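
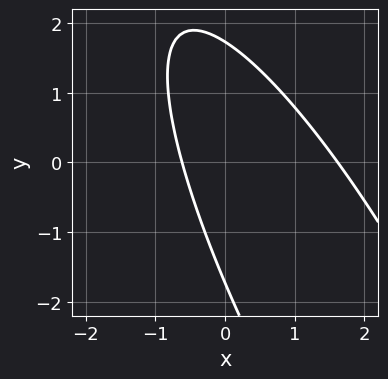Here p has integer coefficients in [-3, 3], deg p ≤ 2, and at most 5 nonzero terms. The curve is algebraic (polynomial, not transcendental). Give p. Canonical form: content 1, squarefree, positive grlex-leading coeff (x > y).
3*x^2 + 3*x*y + y^2 - 3*x - 3

1. The degree is 2 — no degree-1 curve has this shape.
2. Solving for integer coefficients yields p as stated.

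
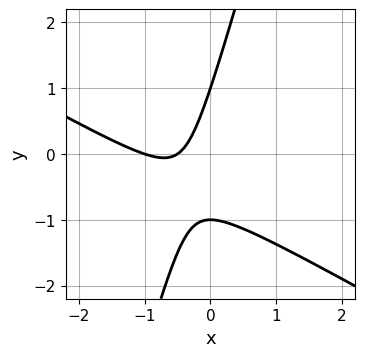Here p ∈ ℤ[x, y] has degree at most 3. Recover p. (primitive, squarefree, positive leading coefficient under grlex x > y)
2*x^2 + 3*x*y - y^2 + 3*x + 1

Degree: the shape is more complex than any degree-1 curve, so deg p = 2.
From the visible intercepts: among the integer gridlines, it crosses the y-axis at y ∈ {-1, 1}; it meets the x-axis at x = -1 (among the integer gridlines).
Together with the visible shape, these determine p as stated.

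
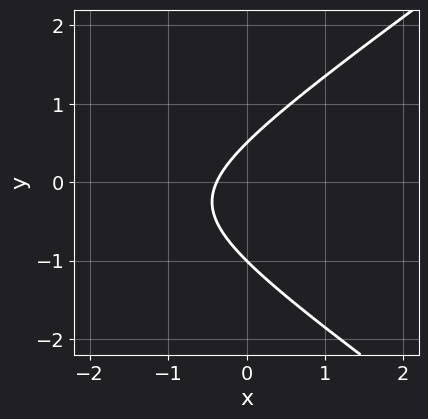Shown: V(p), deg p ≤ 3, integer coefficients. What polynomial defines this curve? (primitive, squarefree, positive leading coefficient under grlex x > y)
x^2 - 2*y^2 + 3*x - y + 1

First, the degree is 2 — no degree-1 curve has this shape.
Next, from the axis intercepts and sections: one y-axis crossing is at y = -1.
Finally, putting this together gives p.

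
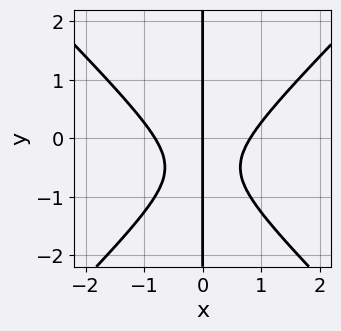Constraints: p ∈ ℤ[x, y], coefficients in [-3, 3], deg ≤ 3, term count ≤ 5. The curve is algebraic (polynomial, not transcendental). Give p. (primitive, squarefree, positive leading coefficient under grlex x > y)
3*x^3 - 3*x*y^2 - 3*x*y - 2*x

First, the degree is 3 — the shape is more complex than any degree-2 curve.
Next, from the visible intercepts: one x-axis crossing is at x = 0; the visible y-axis segment lies entirely on the curve.
Finally, solving for integer coefficients yields p as stated.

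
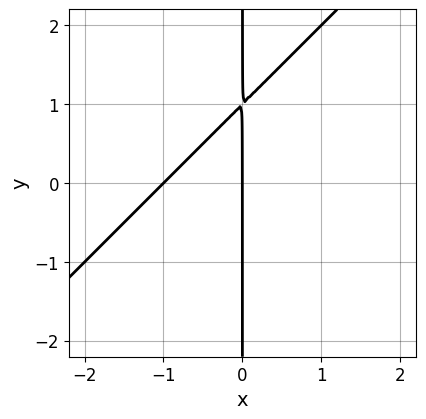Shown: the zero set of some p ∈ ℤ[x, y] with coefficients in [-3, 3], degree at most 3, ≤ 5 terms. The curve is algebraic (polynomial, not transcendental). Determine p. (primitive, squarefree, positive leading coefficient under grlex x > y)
x^2 - x*y + x

deg p = 2. A generic line meets the curve in up to 2 points.
Observable constraints: every point of the y-axis in the box is on the curve; the x-axis gridline crossings are at x ∈ {-1, 0}.
The integer polynomial consistent with all of this is the stated p.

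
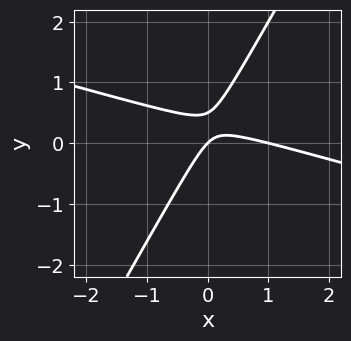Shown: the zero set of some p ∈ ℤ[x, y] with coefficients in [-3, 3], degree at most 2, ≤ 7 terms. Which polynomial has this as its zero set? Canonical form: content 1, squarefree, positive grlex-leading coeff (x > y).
First, degree: the shape is more complex than any degree-1 curve, so deg p = 2.
Then, checking where it meets the axes: it meets the y-axis at y = 0 (among the integer gridlines); among the integer gridlines, it crosses the x-axis at x ∈ {0, 1}.
Finally, solving for integer coefficients yields p as stated.

x^2 + 3*x*y - 2*y^2 - x + y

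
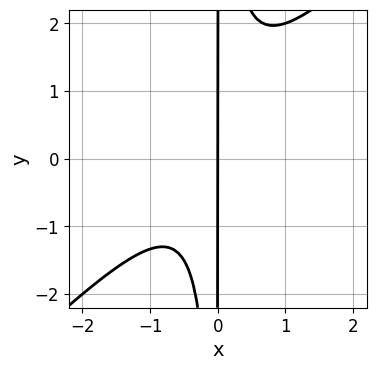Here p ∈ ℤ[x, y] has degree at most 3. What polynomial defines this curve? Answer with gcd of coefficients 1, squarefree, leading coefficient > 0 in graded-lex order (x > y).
3*x^3 - 3*x^2*y + x^2 + 2*x

deg p = 3. A generic line meets the curve in up to 3 points.
Checking where it meets the axes: it meets the x-axis at x = 0 (among the integer gridlines); every point of the y-axis in the box is on the curve.
Matching integer coefficients to the picture gives p.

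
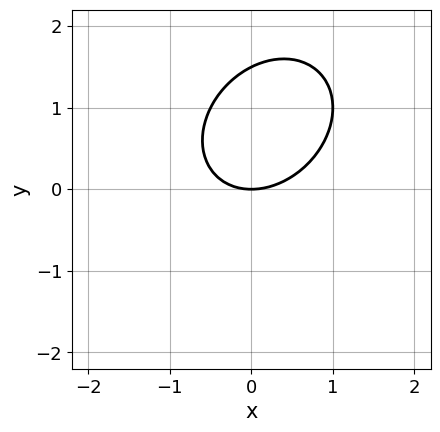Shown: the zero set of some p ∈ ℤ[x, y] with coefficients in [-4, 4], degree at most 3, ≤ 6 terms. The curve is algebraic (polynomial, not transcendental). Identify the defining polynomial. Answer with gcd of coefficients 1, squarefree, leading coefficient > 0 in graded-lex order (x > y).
(a) Degree: no degree-1 curve has this shape, so deg p = 2.
(b) Checking where it meets the axes: it meets the x-axis at x = 0 (among the integer gridlines); it meets the y-axis at y = 0 (among the integer gridlines).
(c) Matching integer coefficients to the picture gives p.

2*x^2 - x*y + 2*y^2 - 3*y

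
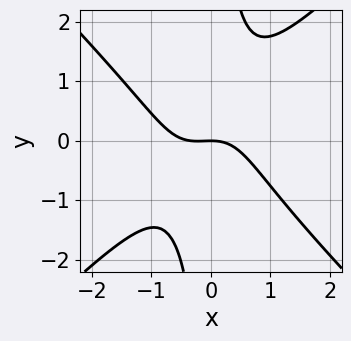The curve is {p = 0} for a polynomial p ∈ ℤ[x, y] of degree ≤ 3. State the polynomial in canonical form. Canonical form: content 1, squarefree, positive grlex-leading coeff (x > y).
3*x^3 - 3*x*y^2 + x^2 + 3*y

(a) The degree is 3 — no degree-2 curve has this shape.
(b) Against the integer gridlines: one x-axis crossing is at x = 0; one y-axis crossing is at y = 0.
(c) Together with the visible shape, these determine p as stated.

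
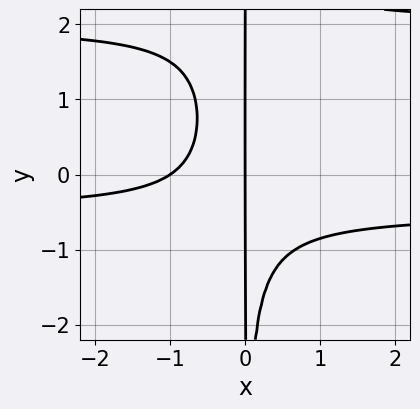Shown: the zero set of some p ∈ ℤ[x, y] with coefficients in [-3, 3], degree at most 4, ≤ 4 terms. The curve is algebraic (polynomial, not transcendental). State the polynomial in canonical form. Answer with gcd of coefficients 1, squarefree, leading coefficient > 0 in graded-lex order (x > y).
(a) Degree: a generic line meets the curve in up to 4 points, so deg p = 4.
(b) Checking where it meets the axes: the x-axis gridline crossings are at x ∈ {-1, 0}; every point of the y-axis in the box is on the curve.
(c) Putting this together gives p.

2*x^2*y^2 - 3*x^2*y - 2*x^2 - 2*x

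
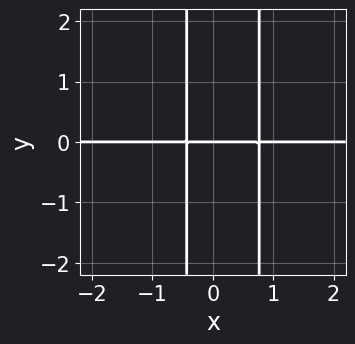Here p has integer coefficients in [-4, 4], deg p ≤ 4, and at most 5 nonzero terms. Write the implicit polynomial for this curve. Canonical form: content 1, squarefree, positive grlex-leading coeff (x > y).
First, the degree is 3 — a generic line meets the curve in up to 3 points.
Then, from the visible intercepts: every point of the x-axis in the box is on the curve; one y-axis crossing is at y = 0.
Finally, solving for integer coefficients yields p as stated.

3*x^2*y - x*y - y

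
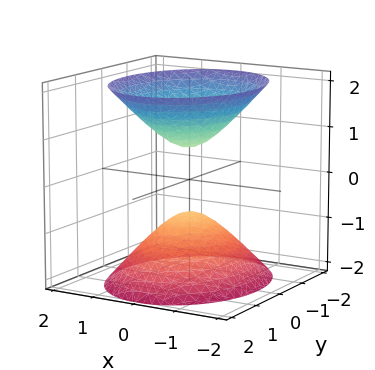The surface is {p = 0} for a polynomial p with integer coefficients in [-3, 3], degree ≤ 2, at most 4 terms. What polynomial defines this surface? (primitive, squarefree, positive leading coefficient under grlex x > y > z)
3*x^2 + 2*y^2 - 2*z^2 + 1

There are 2 components. They look like related sheets of one shape, so recover p as a whole.
The degree is 2 — two separate bowl-shaped sheets opening away from each other; a quadric.
Symmetries: mirror symmetry z ↦ −z ⇒ only even powers of z; the y ↦ −y reflection is a symmetry, so y appears only in even powers; mirror symmetry x ↦ −x ⇒ only even powers of x.
Checking where it meets the axes: the surface avoids every integer x-axis point in the box; the surface avoids every integer y-axis point in the box.
Assembling these constraints gives the stated polynomial.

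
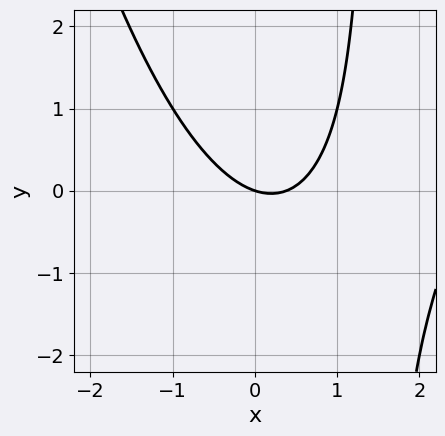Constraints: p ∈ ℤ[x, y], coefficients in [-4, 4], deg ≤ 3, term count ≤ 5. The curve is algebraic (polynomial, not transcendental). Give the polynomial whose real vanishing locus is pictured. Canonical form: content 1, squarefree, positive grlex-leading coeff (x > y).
x^3 - 3*x^2 - 2*x*y + x + 3*y

1. deg p = 3.
2. From the visible intercepts: it crosses the x-axis at the gridline x = 0; it meets the y-axis at y = 0 (among the integer gridlines).
3. Matching integer coefficients to the picture gives p.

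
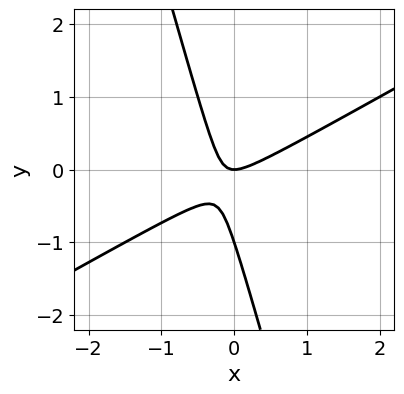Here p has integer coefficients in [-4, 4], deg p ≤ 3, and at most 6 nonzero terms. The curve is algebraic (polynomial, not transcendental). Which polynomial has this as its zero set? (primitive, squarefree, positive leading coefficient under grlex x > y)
2*x^2 - 3*x*y - y^2 - y

(a) The degree is 2 — no degree-1 curve has this shape.
(b) Observable constraints: it crosses the x-axis at the gridline x = 0; the y-axis gridline crossings are at y ∈ {-1, 0}.
(c) Assembling these constraints gives the stated polynomial.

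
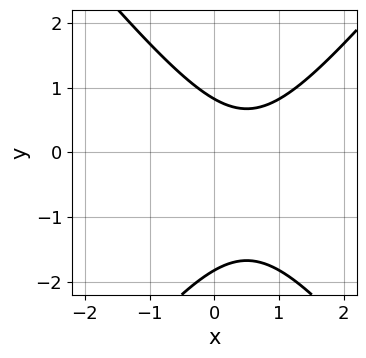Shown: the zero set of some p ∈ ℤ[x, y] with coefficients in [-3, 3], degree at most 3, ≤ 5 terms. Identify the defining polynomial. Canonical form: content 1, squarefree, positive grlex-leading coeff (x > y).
3*x^2 - 2*y^2 - 3*x - 2*y + 3

deg p = 2.
Observable constraints: the curve avoids every integer x-axis point in the box.
Matching integer coefficients to the picture gives p.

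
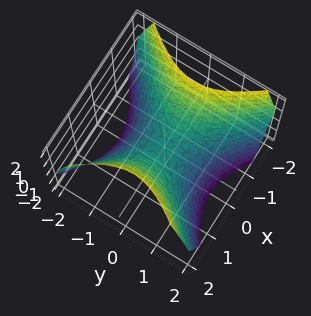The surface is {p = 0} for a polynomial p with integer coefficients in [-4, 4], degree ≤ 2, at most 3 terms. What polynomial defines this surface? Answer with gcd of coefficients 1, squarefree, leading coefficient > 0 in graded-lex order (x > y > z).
1. The degree is 2 — a saddle surface; a quadric.
2. Symmetries: mirror symmetry y ↦ −y ⇒ only even powers of y; it's symmetric under x → −x, forcing even powers of x.
3. From the visible intercepts: it meets the x-axis at x = 0 (among the integer gridlines); it crosses the z-axis at the gridline z = 0; it meets the y-axis at y = 0 (among the integer gridlines).
4. Fitting integer coefficients to these (and the overall shape) gives p.

x^2 - y^2 - z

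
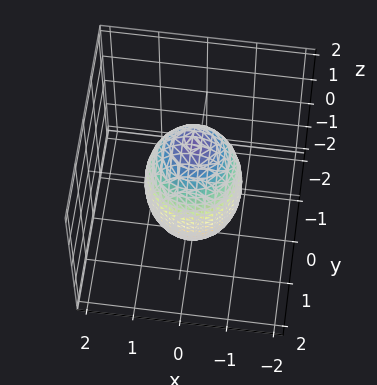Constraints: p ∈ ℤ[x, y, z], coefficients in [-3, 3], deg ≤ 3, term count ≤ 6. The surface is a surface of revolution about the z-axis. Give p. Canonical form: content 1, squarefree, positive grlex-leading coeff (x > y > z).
3*x^2 + 3*y^2 + z^2 - 3

1. The degree is 2 — no degree-1 surface has this shape.
2. Symmetries: the surface is invariant under rotation about z: p = q(x² + y², z).
3. Observable constraints: among the integer gridlines, it crosses the y-axis at y ∈ {-1, 1}; the x-axis gridline crossings are at x ∈ {-1, 1}; a circular section at z = 1 has radius between 0 and 1.
4. Putting this together gives p.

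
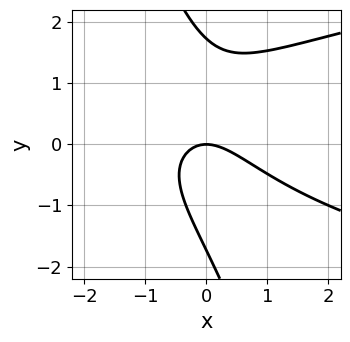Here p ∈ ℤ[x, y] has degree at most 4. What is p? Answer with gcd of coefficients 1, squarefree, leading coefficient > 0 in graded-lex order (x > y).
3*x*y^2 + y^3 - 3*x^2 - 2*x*y - 3*y

1. Degree: no degree-2 curve has this shape, so deg p = 3.
2. Reading off the gridlines: one x-axis crossing is at x = 0; it crosses the y-axis at the gridline y = 0.
3. The integer polynomial consistent with all of this is the stated p.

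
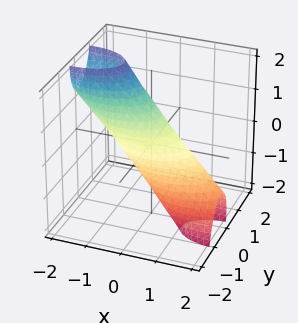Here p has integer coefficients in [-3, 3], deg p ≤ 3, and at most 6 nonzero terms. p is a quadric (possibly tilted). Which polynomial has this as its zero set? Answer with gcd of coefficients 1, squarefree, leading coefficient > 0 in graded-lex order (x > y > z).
The degree is 2 — a generic line meets the surface in up to 2 points.
Against the integer gridlines: among the integer gridlines, it crosses the x-axis at x ∈ {-1, 1}; the z-axis gridline crossings are at z ∈ {-1, 1}.
These observations pin down the coefficients.

x^2 + 2*x*z + 3*y^2 - y*z + z^2 - 1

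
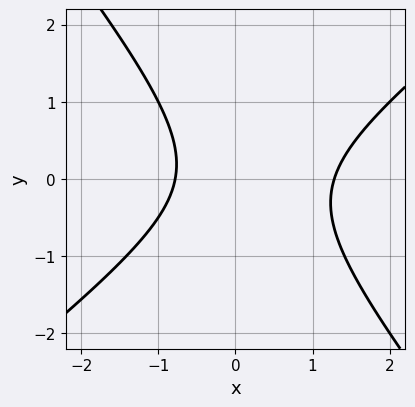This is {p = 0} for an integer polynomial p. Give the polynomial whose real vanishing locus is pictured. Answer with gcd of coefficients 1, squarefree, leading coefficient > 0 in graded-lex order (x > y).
2*x^2 - x*y - 2*y^2 - x - 2

1. The degree is 2 — the shape is more complex than any degree-1 curve.
2. Against the integer gridlines: it misses every integer gridline on the y-axis.
3. Solving for integer coefficients yields p as stated.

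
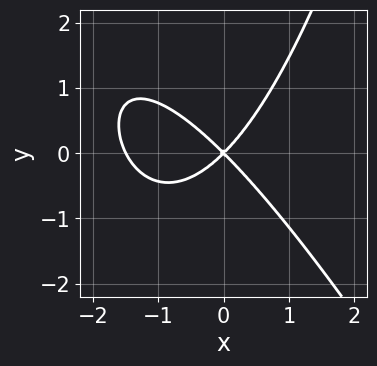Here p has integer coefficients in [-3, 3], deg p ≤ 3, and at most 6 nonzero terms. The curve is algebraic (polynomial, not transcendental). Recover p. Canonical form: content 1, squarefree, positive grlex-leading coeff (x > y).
2*x^3 + x^2*y + 3*x^2 - 3*y^2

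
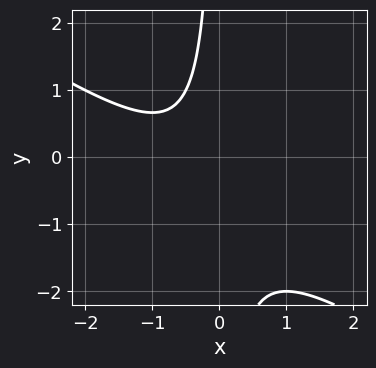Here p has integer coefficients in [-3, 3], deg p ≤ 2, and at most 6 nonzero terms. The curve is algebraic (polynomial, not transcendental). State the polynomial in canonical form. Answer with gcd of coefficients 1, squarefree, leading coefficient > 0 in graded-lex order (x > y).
2*x^2 + 3*x*y + 2*x + 2

(a) The degree is 2 — a generic line meets the curve in up to 2 points.
(b) Checking where it meets the axes: the curve avoids every integer x-axis point in the box; no y-intercept at any integer in the box.
(c) Putting this together gives p.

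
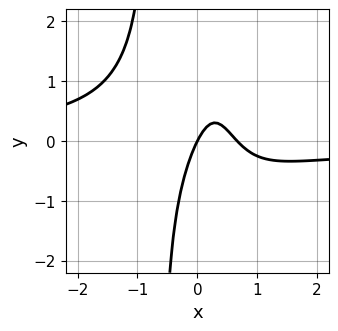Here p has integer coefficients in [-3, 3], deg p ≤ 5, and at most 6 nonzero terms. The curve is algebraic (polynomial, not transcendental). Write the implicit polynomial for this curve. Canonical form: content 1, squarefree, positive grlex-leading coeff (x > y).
3*x^3*y + 3*x^2 - 2*x + y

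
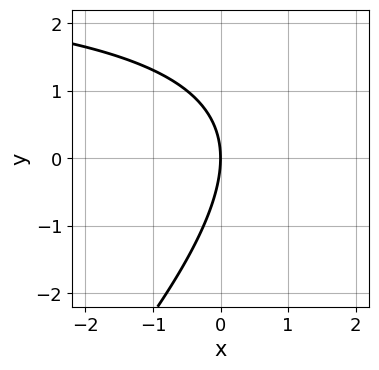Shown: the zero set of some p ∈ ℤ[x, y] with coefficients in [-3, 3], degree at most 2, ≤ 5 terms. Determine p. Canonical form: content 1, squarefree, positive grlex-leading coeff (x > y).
x*y - y^2 - 3*x

First, degree: no degree-1 curve has this shape, so deg p = 2.
Next, against the integer gridlines: one y-axis crossing is at y = 0; one x-axis crossing is at x = 0.
Finally, these observations pin down the coefficients.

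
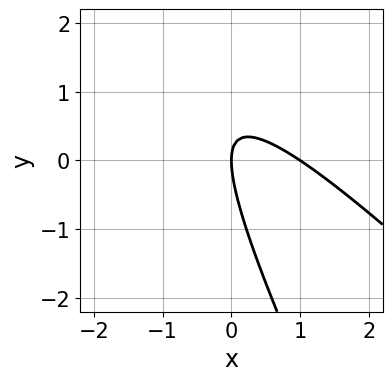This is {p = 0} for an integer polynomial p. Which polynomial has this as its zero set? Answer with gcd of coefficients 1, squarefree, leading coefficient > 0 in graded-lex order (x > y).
1. deg p = 2. A generic line meets the curve in up to 2 points.
2. Reading off the gridlines: the x-axis gridline crossings are at x ∈ {0, 1}; it crosses the y-axis at the gridline y = 0.
3. Putting this together gives p.

2*x^2 + 3*x*y + y^2 - 2*x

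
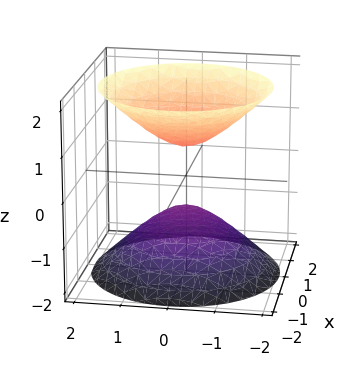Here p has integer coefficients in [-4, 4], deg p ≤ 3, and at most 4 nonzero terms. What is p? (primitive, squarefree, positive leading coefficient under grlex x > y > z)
I count 2 distinct pieces.
deg p = 2.
By symmetry, the surface is invariant under rotation about z: p = q(x² + y², z); the z ↦ −z reflection is a symmetry, so z appears only in even powers.
Checking where it meets the axes: no x-intercept at any integer in the box; the surface avoids every integer y-axis point in the box; a circular section at z = 2 has radius between 1 and 2.
Fitting integer coefficients to these (and the overall shape) gives p.

2*x^2 + 2*y^2 - 2*z^2 + 1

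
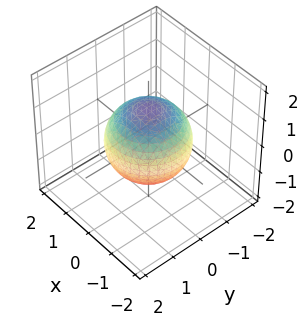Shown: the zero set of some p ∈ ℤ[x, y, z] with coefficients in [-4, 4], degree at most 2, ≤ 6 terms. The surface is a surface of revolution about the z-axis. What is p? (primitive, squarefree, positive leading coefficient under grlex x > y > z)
2*x^2 + 2*y^2 + 2*z^2 - 3

(a) Degree: a generic line meets the surface in up to 2 points, so deg p = 2.
(b) Symmetries: rotational symmetry about the z-axis ⇒ p depends on x, y only through x² + y².
(c) Reading off the gridlines: a circular section at z = -1 has radius between 0 and 1.
(d) Fitting integer coefficients to these (and the overall shape) gives p.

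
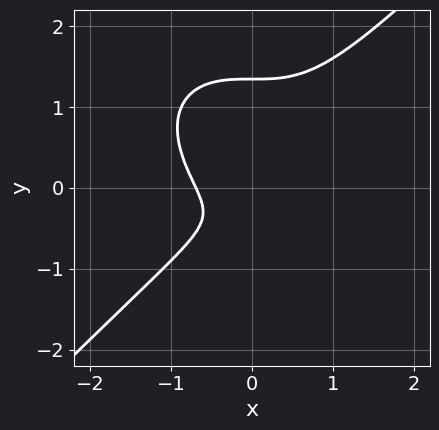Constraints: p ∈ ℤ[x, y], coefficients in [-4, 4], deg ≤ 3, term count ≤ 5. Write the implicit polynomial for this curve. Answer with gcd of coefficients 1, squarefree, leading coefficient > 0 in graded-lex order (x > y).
(a) The degree is 3 — the shape is more complex than any degree-2 curve.
(b) Matching integer coefficients to the picture gives p.

3*x^3 - 3*y^3 + 2*y^2 + 2*y + 1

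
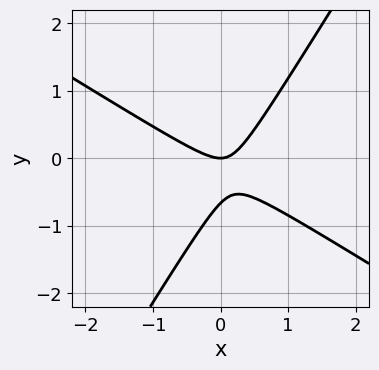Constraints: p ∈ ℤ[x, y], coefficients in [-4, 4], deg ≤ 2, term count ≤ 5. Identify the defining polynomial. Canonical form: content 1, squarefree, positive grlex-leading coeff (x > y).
(a) The degree is 2 — the shape is more complex than any degree-1 curve.
(b) Checking where it meets the axes: it meets the x-axis at x = 0 (among the integer gridlines); one y-axis crossing is at y = 0.
(c) The integer polynomial consistent with all of this is the stated p.

3*x^2 + 3*x*y - 3*y^2 - 2*y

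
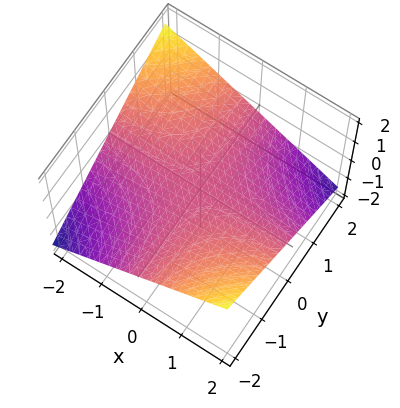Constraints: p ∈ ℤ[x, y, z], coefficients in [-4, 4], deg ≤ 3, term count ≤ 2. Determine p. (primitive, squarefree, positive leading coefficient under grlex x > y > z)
x*y + 3*z

(a) The degree is 2 — a hyperbolic paraboloid; a quadric.
(b) Observable constraints: the visible x-axis segment lies entirely on the surface; it meets the z-axis at z = 0 (among the integer gridlines).
(c) Matching integer coefficients to the picture gives p. Check: (0, 1, 0) on the y-axis lies on the surface, and p(0, 1, 0) = 0. ✓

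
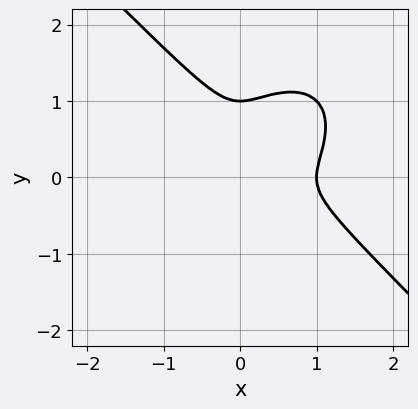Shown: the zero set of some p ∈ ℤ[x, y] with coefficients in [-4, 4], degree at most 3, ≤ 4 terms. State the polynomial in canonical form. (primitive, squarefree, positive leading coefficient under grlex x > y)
x^3 + y^3 - x^2 - y^2

First, degree: the shape is more complex than any degree-2 curve, so deg p = 3.
Next, reading off the gridlines: it meets the y-axis at y = 1 (among the integer gridlines); it crosses the x-axis at the gridline x = 1.
Finally, putting this together gives p.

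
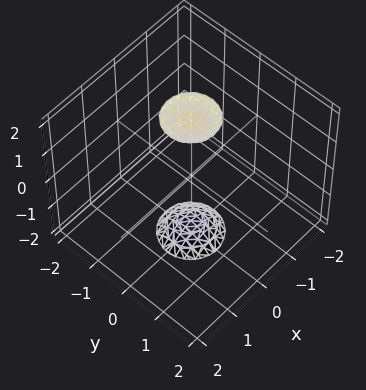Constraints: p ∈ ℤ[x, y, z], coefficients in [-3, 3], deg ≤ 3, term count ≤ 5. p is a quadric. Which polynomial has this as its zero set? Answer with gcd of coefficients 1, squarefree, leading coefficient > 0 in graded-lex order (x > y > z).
3*x^2 + 3*y^2 - z^2 + 3

(a) There are 2 components.
(b) Degree: two sheets facing apart; a quadric, so deg p = 2.
(c) Symmetries: rotational symmetry about the z-axis ⇒ p depends on x, y only through x² + y²; mirror symmetry z ↦ −z ⇒ only even powers of z.
(d) Checking where it meets the axes: no x-intercept at any integer in the box; a circular section at z = 2 has radius between 0 and 1.
(e) Fitting integer coefficients to these (and the overall shape) gives p.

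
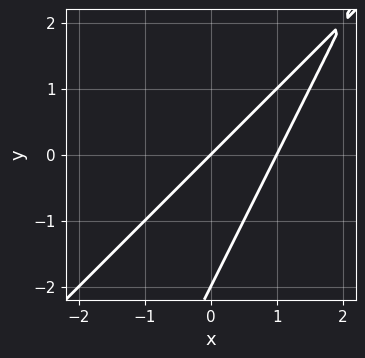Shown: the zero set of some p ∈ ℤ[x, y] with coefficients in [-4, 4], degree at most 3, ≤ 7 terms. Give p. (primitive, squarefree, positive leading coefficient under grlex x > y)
(a) deg p = 2. No degree-1 curve has this shape.
(b) Checking where it meets the axes: among the integer gridlines, it crosses the y-axis at y ∈ {-2, 0}; the x-axis gridline crossings are at x ∈ {0, 1}.
(c) Matching integer coefficients to the picture gives p.

2*x^2 - 3*x*y + y^2 - 2*x + 2*y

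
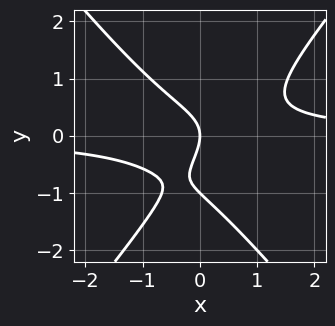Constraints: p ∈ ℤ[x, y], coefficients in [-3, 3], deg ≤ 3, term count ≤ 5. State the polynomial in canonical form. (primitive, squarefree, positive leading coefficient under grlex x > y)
3*x^2*y - 2*y^3 - 2*y^2 - 2*x

The degree is 3 — no degree-2 curve has this shape.
Against the integer gridlines: among the integer gridlines, it crosses the y-axis at y ∈ {-1, 0}; it meets the x-axis at x = 0 (among the integer gridlines).
Matching integer coefficients to the picture gives p.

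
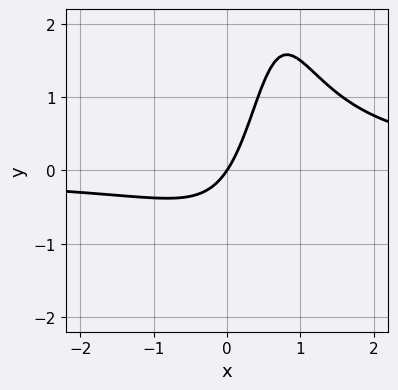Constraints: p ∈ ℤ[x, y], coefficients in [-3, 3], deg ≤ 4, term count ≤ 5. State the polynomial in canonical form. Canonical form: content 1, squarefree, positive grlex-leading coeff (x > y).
3*x^2*y - 3*x*y - 3*x + 2*y

1. The degree is 3 — the shape is more complex than any degree-2 curve.
2. From the visible intercepts: it meets the y-axis at y = 0 (among the integer gridlines); it meets the x-axis at x = 0 (among the integer gridlines).
3. Assembling these constraints gives the stated polynomial.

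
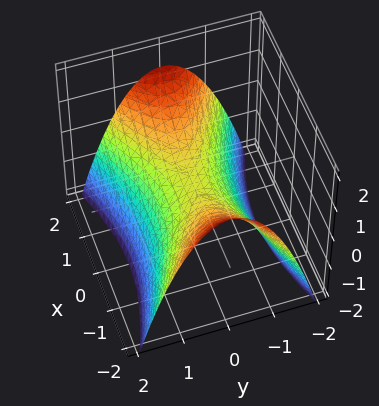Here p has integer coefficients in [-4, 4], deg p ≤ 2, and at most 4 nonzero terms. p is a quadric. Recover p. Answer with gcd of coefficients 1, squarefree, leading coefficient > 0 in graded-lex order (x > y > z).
x^2 - 3*y^2 - 3*z

The degree is 2 — a saddle surface; a quadric.
Symmetries: the x ↦ −x reflection is a symmetry, so x appears only in even powers; it's symmetric under y → −y, forcing even powers of y.
From the visible intercepts: it meets the y-axis at y = 0 (among the integer gridlines); it crosses the x-axis at the gridline x = 0.
These observations pin down the coefficients.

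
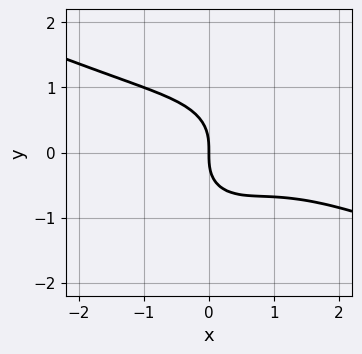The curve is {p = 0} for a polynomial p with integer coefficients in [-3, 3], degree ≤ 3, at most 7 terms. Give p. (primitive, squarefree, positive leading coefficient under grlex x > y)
x^3 + 2*x^2*y + 2*y^3 - x^2 + 2*x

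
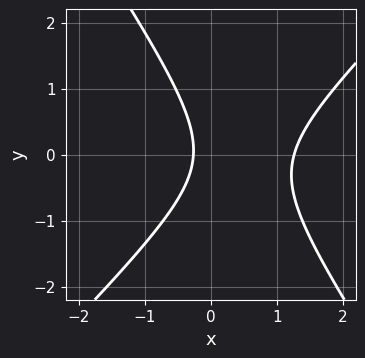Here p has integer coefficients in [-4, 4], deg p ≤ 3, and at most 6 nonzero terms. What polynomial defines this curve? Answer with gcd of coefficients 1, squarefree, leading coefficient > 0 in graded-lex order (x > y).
3*x^2 - x*y - 2*y^2 - 3*x - 1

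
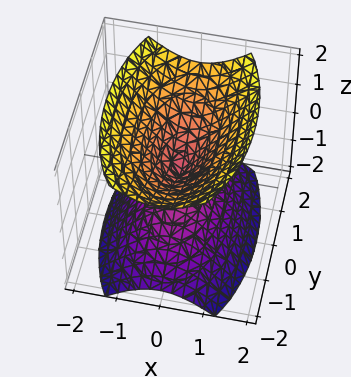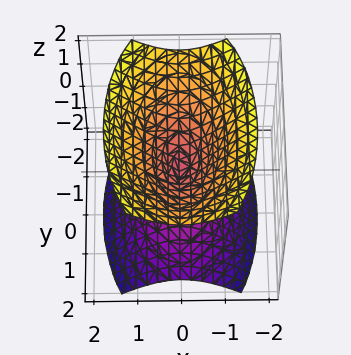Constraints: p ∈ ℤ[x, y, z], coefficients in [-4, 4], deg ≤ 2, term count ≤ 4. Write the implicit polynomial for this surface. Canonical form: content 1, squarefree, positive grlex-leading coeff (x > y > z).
I count 2 distinct pieces. Treating them together as one polynomial.
deg p = 2. A double cone through the origin; a quadric.
Symmetries: mirror symmetry z ↦ −z ⇒ only even powers of z; the x ↦ −x reflection is a symmetry, so x appears only in even powers; it's symmetric under y → −y, forcing even powers of y.
From the axis intercepts and sections: it crosses the x-axis at the gridline x = 0; it meets the z-axis at z = 0 (among the integer gridlines); it meets the y-axis at y = 0 (among the integer gridlines).
The integer polynomial consistent with all of this is the stated p.

3*x^2 + y^2 - 2*z^2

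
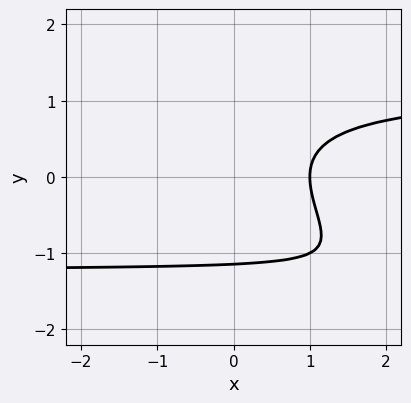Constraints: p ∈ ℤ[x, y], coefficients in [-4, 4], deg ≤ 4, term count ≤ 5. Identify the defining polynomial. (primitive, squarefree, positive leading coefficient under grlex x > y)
2*x*y^2 + 2*y^3 - 3*x + 3

1. The degree is 3 — the shape is more complex than any degree-2 curve.
2. Checking where it meets the axes: it crosses the x-axis at the gridline x = 1.
3. Together with the visible shape, these determine p as stated.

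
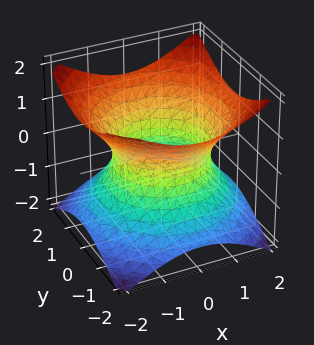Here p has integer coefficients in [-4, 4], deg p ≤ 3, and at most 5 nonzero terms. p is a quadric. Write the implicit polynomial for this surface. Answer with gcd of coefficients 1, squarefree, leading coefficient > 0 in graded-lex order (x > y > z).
2*x^2 + 2*y^2 - 3*z^2 - 3

1. Degree: one connected sheet with a waist; a quadric, so deg p = 2.
2. Symmetries: mirror symmetry z ↦ −z ⇒ only even powers of z; every cross-section ⟂ z is a circle, so x, y appear only via x² + y².
3. Against the integer gridlines: a circular section at z = -1 has radius between 1 and 2; the surface avoids every integer z-axis point in the box.
4. These observations pin down the coefficients.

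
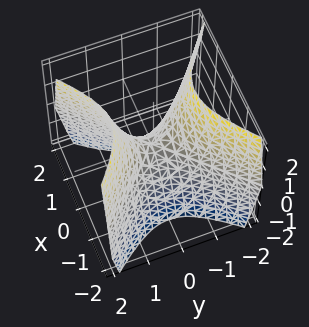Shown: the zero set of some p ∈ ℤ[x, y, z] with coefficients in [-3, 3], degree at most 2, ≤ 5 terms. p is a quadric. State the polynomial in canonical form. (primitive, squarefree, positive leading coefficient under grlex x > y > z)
First, degree: a hyperbolic paraboloid; a quadric, so deg p = 2.
Then, symmetries: it's symmetric under y → −y, forcing even powers of y; it's symmetric under x → −x, forcing even powers of x.
Then, reading off the gridlines: it crosses the z-axis at the gridline z = 0; it meets the x-axis at x = 0 (among the integer gridlines); it crosses the y-axis at the gridline y = 0.
Finally, putting this together gives p.

3*x^2 - 3*y^2 + 2*z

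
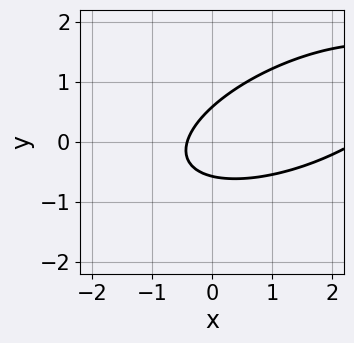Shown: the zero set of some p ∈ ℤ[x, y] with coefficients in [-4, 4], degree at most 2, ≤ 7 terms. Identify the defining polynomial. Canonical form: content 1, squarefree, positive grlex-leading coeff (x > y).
(a) Degree: the shape is more complex than any degree-1 curve, so deg p = 2.
(b) Putting this together gives p.

x^2 - 2*x*y + 3*y^2 - 2*x - 1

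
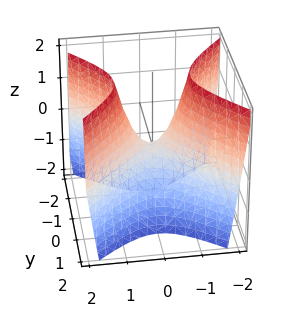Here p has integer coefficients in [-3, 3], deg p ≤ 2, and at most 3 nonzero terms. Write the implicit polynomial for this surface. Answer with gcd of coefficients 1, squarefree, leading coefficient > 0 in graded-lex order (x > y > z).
2*x^2 - 2*y^2 - z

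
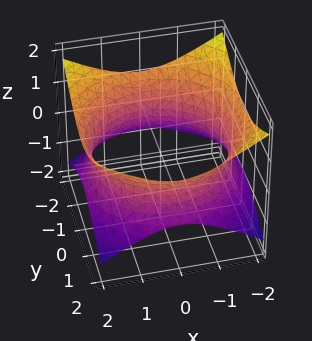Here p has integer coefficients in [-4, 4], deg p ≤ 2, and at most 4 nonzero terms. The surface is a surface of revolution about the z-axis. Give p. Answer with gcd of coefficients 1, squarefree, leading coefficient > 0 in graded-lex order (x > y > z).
x^2 + y^2 - 2*z^2 - 3

1. deg p = 2.
2. By symmetry, the surface is invariant under rotation about z: p = q(x² + y², z).
3. Checking where it meets the axes: a circular section at z = 0 has radius between 1 and 2; no z-intercept at any integer in the box.
4. These observations pin down the coefficients.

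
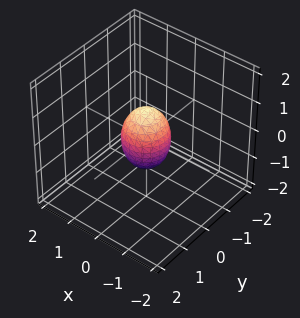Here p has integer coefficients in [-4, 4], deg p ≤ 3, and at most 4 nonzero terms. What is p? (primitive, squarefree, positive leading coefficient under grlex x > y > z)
2*x^2 + 2*y^2 + z^2 - 1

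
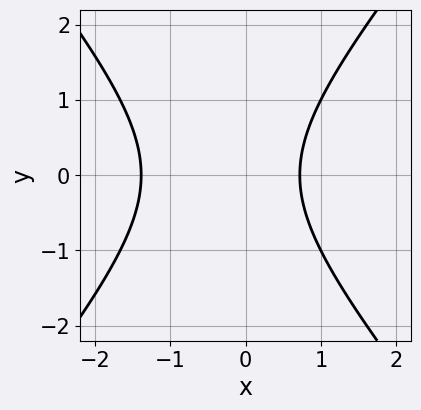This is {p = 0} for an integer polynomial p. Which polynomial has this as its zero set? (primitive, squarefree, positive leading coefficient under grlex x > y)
1. Degree: a generic line meets the curve in up to 2 points, so deg p = 2.
2. Symmetries: the y ↦ −y reflection is a symmetry, so y appears only in even powers.
3. Against the integer gridlines: the curve avoids every integer y-axis point in the box.
4. Assembling these constraints gives the stated polynomial.

3*x^2 - 2*y^2 + 2*x - 3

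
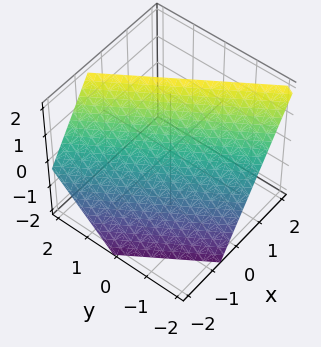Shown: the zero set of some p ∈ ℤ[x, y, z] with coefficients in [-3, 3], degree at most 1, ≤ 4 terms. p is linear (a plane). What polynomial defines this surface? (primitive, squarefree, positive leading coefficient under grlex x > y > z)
1. deg p = 1. Every cross-section is a straight line — this is a plane.
2. Against the integer gridlines: it meets the z-axis at z = 1 (among the integer gridlines); it meets the y-axis at y = -1 (among the integer gridlines).
3. Together with the visible shape, these determine p as stated.

3*x + 2*y - 2*z + 2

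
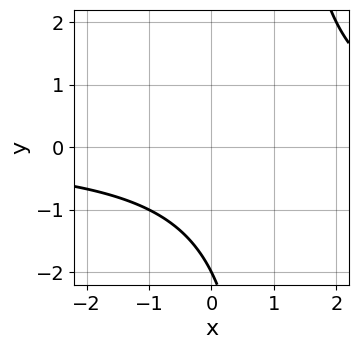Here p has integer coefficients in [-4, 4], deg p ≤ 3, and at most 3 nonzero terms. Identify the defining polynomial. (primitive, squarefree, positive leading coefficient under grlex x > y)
1. Degree: a generic line meets the curve in up to 2 points, so deg p = 2.
2. Reading off the gridlines: it misses every integer gridline on the x-axis; one y-axis crossing is at y = -2.
3. Assembling these constraints gives the stated polynomial.

x*y - y - 2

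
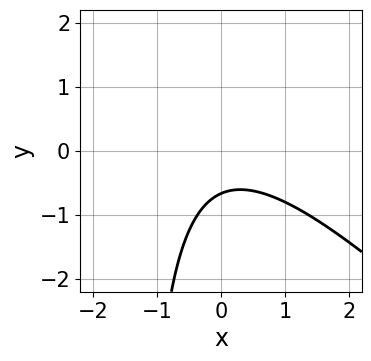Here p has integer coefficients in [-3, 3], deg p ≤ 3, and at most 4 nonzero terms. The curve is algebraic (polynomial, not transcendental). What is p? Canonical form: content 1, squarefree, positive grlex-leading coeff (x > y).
1. Degree: no degree-1 curve has this shape, so deg p = 2.
2. Checking where it meets the axes: the curve avoids every integer x-axis point in the box.
3. Putting this together gives p.

2*x^2 + 2*x*y + 3*y + 2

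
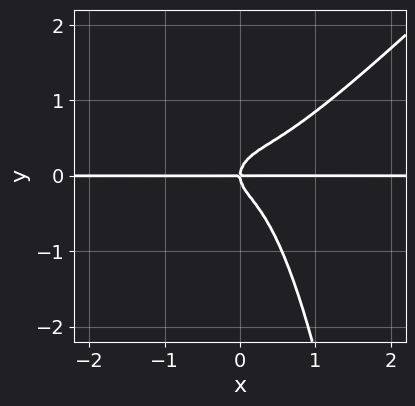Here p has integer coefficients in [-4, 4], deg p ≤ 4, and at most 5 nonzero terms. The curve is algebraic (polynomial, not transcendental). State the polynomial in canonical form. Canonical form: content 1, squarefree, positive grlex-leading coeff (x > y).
3*x^3*y - 3*x^2*y^2 - 2*y^3 + x*y

1. The degree is 4 — no degree-3 curve has this shape.
2. Reading off the gridlines: every point of the x-axis in the box is on the curve; it meets the y-axis at y = 0 (among the integer gridlines).
3. The integer polynomial consistent with all of this is the stated p.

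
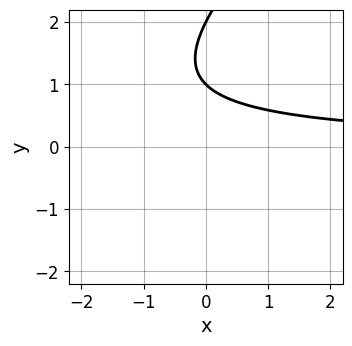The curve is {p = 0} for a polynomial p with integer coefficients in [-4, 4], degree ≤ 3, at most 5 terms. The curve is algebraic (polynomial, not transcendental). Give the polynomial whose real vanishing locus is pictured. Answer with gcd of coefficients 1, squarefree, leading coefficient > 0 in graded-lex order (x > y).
(a) deg p = 2. The shape is more complex than any degree-1 curve.
(b) Reading off the gridlines: the y-axis gridline crossings are at y ∈ {1, 2}; it misses every integer gridline on the x-axis.
(c) The integer polynomial consistent with all of this is the stated p.

x*y - y^2 + 3*y - 2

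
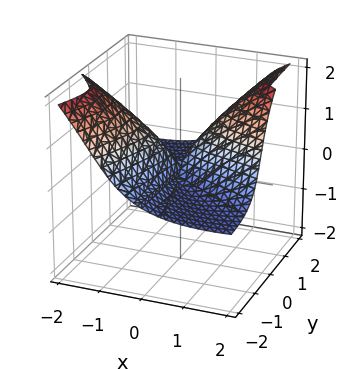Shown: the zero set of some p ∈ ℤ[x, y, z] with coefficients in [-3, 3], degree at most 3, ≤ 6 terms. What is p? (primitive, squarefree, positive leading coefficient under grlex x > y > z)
(a) deg p = 3.
(b) Against the integer gridlines: every point of the y-axis in the box is on the surface; it meets the z-axis at z = 0 (among the integer gridlines); it crosses the x-axis at the gridline x = 0.
(c) Solving for integer coefficients yields p as stated.

2*x*y*z - 2*y^2*z - z^3 + x^2 + 2*x*y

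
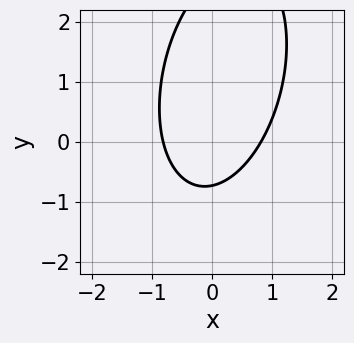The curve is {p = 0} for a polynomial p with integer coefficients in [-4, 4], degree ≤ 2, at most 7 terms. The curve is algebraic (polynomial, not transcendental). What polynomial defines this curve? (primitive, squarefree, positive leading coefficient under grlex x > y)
3*x^2 - x*y + y^2 - 2*y - 2

(a) Degree: the shape is more complex than any degree-1 curve, so deg p = 2.
(b) The integer polynomial consistent with all of this is the stated p.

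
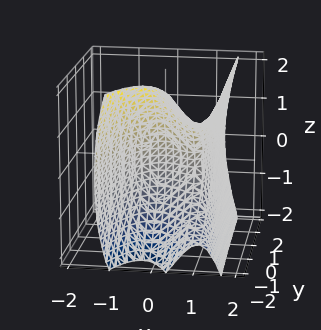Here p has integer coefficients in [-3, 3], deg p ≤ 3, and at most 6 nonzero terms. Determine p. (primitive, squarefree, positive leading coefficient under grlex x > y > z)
1. deg p = 3.
2. Reading off the gridlines: the x-axis gridline crossings are at x ∈ {0, 1}; one y-axis crossing is at y = 0; it crosses the z-axis at the gridline z = 0.
3. Solving for integer coefficients yields p as stated.

3*x^3 - 3*x^2 + 2*x*y - z^2 - 3*y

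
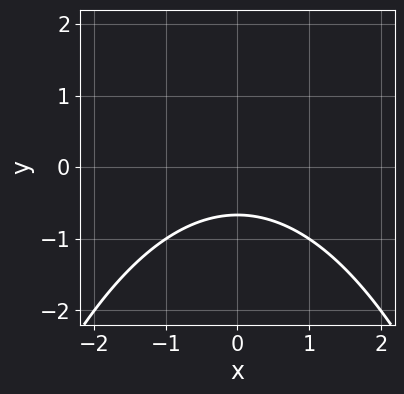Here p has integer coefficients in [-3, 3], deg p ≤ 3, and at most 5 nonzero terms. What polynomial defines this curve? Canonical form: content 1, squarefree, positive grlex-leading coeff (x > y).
x^2 + 3*y + 2

First, the degree is 2 — a generic line meets the curve in up to 2 points.
Next, symmetries: mirror symmetry x ↦ −x ⇒ only even powers of x.
Then, checking where it meets the axes: no x-intercept at any integer in the box.
Finally, the integer polynomial consistent with all of this is the stated p.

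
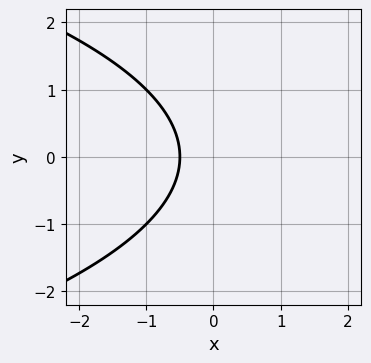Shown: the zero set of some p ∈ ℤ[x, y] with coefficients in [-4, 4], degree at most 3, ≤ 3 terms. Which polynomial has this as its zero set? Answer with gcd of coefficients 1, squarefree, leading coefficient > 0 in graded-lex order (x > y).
y^2 + 2*x + 1

(a) deg p = 2. The shape is more complex than any degree-1 curve.
(b) Symmetries: the y ↦ −y reflection is a symmetry, so y appears only in even powers.
(c) Observable constraints: no y-intercept at any integer in the box.
(d) Matching integer coefficients to the picture gives p.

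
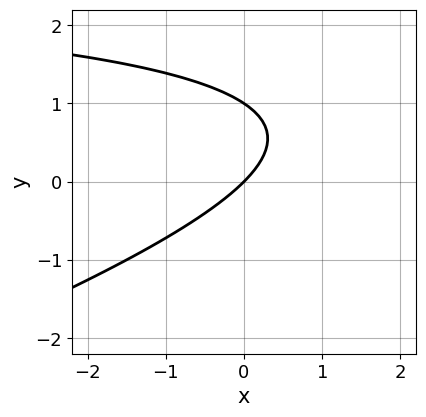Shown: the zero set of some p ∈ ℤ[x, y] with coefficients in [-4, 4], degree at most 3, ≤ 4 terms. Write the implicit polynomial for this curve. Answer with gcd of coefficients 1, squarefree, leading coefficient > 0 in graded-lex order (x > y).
x*y - 3*y^2 - 3*x + 3*y

(a) The degree is 2 — a generic line meets the curve in up to 2 points.
(b) Reading off the gridlines: among the integer gridlines, it crosses the y-axis at y ∈ {0, 1}; it crosses the x-axis at the gridline x = 0.
(c) Solving for integer coefficients yields p as stated.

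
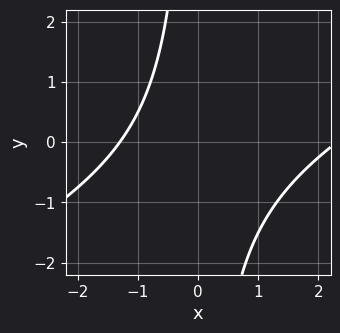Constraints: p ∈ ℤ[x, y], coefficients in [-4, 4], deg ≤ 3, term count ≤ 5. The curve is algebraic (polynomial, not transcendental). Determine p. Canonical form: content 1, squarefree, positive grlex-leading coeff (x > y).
x^2 - 2*x*y - x - 3

1. deg p = 2.
2. From the visible intercepts: the curve avoids every integer y-axis point in the box.
3. Putting this together gives p.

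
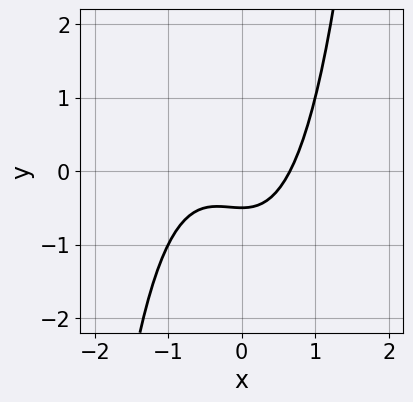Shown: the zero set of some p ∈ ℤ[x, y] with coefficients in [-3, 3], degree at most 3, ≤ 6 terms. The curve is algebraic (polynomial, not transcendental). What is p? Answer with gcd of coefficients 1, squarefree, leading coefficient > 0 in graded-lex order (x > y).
2*x^3 + x^2 - 2*y - 1

Degree: a generic line meets the curve in up to 3 points, so deg p = 3.
The integer polynomial consistent with all of this is the stated p.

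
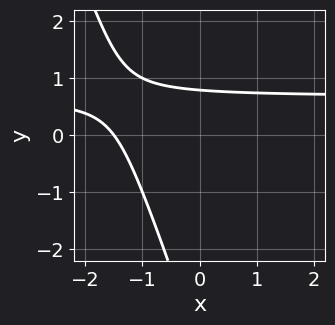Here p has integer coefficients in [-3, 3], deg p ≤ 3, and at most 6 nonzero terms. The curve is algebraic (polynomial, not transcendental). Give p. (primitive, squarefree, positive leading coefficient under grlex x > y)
Degree: no degree-1 curve has this shape, so deg p = 2.
Matching integer coefficients to the picture gives p.

3*x*y + y^2 - 2*x + 3*y - 3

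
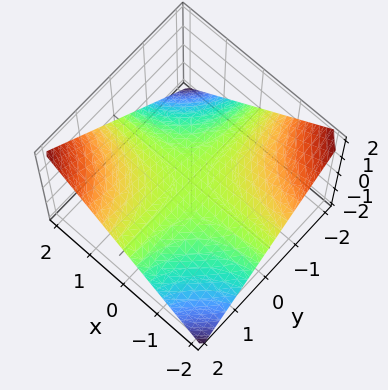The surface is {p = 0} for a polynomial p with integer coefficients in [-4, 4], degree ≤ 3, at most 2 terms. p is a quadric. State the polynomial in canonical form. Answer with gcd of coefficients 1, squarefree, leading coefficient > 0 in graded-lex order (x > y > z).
First, degree: a saddle surface; a quadric, so deg p = 2.
Next, from the visible intercepts: the visible x-axis segment lies entirely on the surface; the visible y-axis segment lies entirely on the surface.
Finally, fitting integer coefficients to these (and the overall shape) gives p.

x*y - 2*z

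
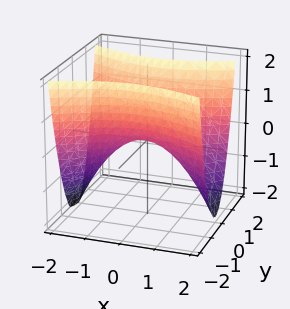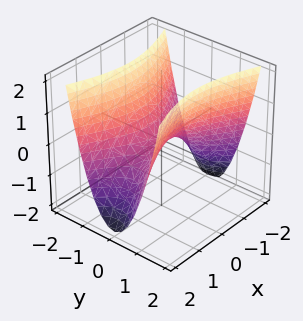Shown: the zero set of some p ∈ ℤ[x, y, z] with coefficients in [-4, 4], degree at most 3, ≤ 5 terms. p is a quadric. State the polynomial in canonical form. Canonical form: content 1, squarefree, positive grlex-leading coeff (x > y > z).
Degree: a hyperbolic paraboloid; a quadric, so deg p = 2.
Symmetries: mirror symmetry y ↦ −y ⇒ only even powers of y; the x ↦ −x reflection is a symmetry, so x appears only in even powers.
From the visible intercepts: it crosses the y-axis at the gridline y = 0; it meets the z-axis at z = 0 (among the integer gridlines).
Matching integer coefficients to the picture gives p.

x^2 - 3*y^2 + 2*z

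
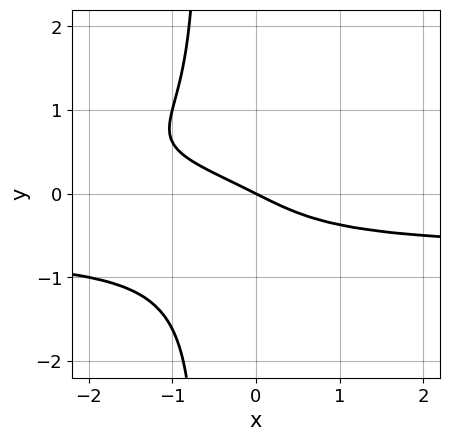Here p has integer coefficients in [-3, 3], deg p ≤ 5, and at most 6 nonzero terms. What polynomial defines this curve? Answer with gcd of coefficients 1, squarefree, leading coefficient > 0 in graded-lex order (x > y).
3*x*y^3 + 2*y^3 + x + 2*y

1. Degree: no degree-3 curve has this shape, so deg p = 4.
2. From the visible intercepts: it meets the y-axis at y = 0 (among the integer gridlines); one x-axis crossing is at x = 0.
3. Assembling these constraints gives the stated polynomial.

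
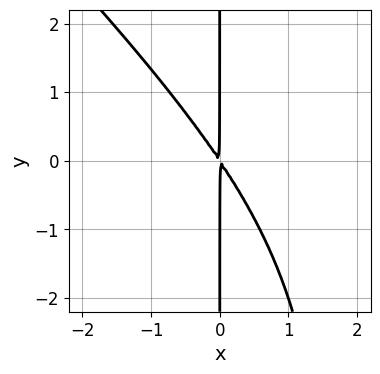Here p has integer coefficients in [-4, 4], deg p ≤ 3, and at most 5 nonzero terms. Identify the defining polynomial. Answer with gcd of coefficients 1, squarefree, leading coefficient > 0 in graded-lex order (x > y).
x^3 + x^2*y - 3*x^2 - 2*x*y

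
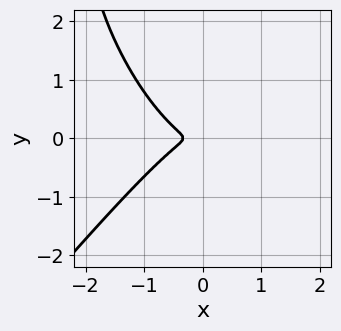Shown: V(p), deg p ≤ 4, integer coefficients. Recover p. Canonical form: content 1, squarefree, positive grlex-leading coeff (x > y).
3*x^3 - x*y^2 - y^3 + x^2 + 3*y^2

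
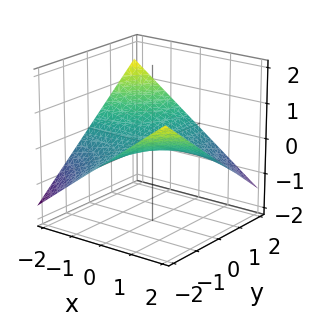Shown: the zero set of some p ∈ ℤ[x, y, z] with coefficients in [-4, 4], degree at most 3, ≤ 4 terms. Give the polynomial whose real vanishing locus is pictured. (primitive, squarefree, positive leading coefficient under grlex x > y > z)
x*y + 3*z

Degree: a saddle surface; a quadric, so deg p = 2.
Observable constraints: every point of the y-axis in the box is on the surface; the visible x-axis segment lies entirely on the surface; one z-axis crossing is at z = 0.
These observations pin down the coefficients.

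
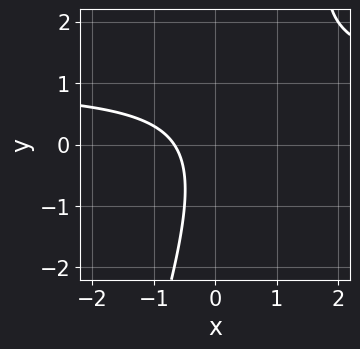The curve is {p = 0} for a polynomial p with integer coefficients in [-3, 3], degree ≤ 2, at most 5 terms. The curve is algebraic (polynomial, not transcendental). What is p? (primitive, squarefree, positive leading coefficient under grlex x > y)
3*x*y - y^2 - 3*x - 2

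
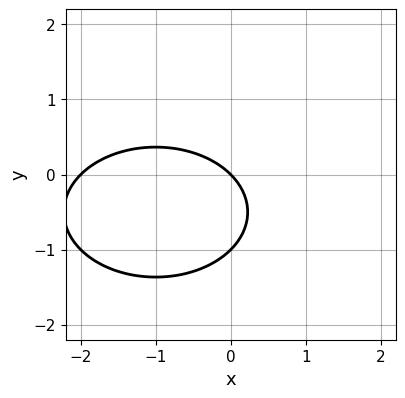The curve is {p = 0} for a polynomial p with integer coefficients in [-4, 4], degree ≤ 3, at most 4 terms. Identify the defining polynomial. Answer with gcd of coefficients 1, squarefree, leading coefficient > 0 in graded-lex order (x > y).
x^2 + 2*y^2 + 2*x + 2*y

1. Degree: the shape is more complex than any degree-1 curve, so deg p = 2.
2. Checking where it meets the axes: among the integer gridlines, it crosses the x-axis at x ∈ {-2, 0}; the y-axis gridline crossings are at y ∈ {-1, 0}.
3. Together with the visible shape, these determine p as stated.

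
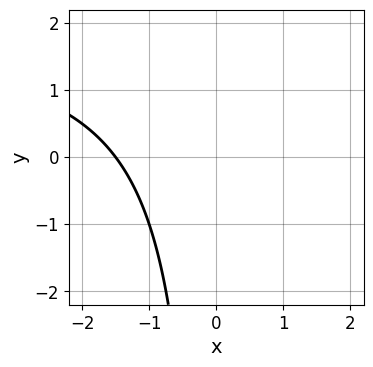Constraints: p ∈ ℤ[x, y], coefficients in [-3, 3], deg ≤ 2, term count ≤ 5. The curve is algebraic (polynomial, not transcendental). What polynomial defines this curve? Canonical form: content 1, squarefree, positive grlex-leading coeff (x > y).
x*y - 2*x - 3

1. Degree: no degree-1 curve has this shape, so deg p = 2.
2. Reading off the gridlines: it misses every integer gridline on the y-axis.
3. The integer polynomial consistent with all of this is the stated p.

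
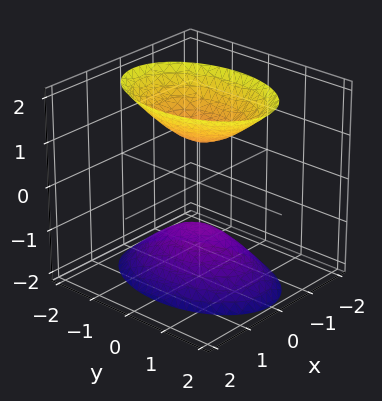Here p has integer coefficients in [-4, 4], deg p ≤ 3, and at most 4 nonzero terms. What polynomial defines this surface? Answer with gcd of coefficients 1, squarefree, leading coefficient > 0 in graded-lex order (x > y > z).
2*x^2 + y^2 - z^2 + 1

1. There are 2 components.
2. Degree: two sheets facing apart; a quadric, so deg p = 2.
3. Symmetries: it's symmetric under z → −z, forcing even powers of z; mirror symmetry y ↦ −y ⇒ only even powers of y; mirror symmetry x ↦ −x ⇒ only even powers of x.
4. From the axis intercepts and sections: it misses every integer gridline on the y-axis; the surface avoids every integer x-axis point in the box; the z-axis gridline crossings are at z ∈ {-1, 1}.
5. Matching integer coefficients to the picture gives p.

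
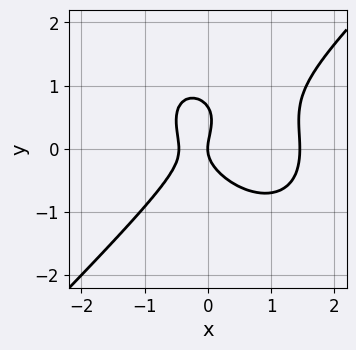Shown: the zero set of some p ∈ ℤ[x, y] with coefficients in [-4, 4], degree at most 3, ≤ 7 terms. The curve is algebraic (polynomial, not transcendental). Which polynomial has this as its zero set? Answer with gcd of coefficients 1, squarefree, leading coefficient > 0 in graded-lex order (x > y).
3*x^3 - 3*y^3 - 3*x^2 + 2*y^2 - 2*x

1. deg p = 3.
2. Observable constraints: it crosses the y-axis at the gridline y = 0; it crosses the x-axis at the gridline x = 0.
3. These observations pin down the coefficients.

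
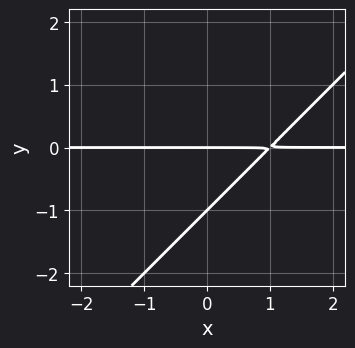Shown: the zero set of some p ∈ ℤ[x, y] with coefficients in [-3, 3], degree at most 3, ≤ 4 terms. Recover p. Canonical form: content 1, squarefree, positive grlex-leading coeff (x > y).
x*y - y^2 - y

The degree is 2 — a generic line meets the curve in up to 2 points.
Observable constraints: the visible x-axis segment lies entirely on the curve; the y-axis gridline crossings are at y ∈ {-1, 0}.
Matching integer coefficients to the picture gives p.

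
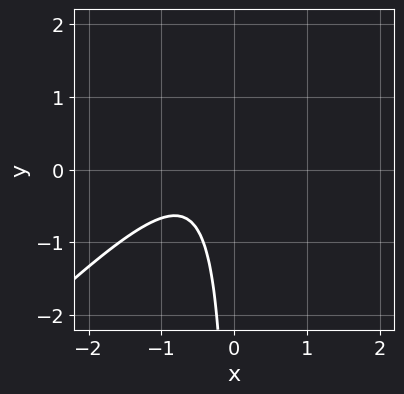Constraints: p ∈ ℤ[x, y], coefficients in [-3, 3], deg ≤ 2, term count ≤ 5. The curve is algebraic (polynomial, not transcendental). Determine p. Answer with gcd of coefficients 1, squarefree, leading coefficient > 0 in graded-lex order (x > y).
Degree: the shape is more complex than any degree-1 curve, so deg p = 2.
Checking where it meets the axes: the curve avoids every integer y-axis point in the box; the curve avoids every integer x-axis point in the box.
Together with the visible shape, these determine p as stated.

3*x^2 - 3*x*y + 3*x + 2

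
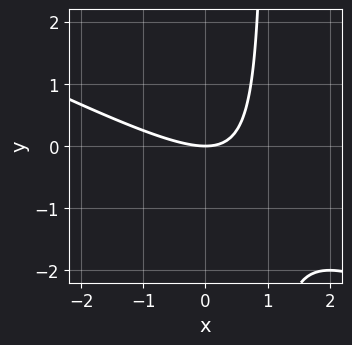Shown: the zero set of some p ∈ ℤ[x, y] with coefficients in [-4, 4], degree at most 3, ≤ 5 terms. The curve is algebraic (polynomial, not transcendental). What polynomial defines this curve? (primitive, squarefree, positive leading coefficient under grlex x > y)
First, the degree is 2 — no degree-1 curve has this shape.
Next, from the axis intercepts and sections: one x-axis crossing is at x = 0; one y-axis crossing is at y = 0.
Finally, fitting integer coefficients to these (and the overall shape) gives p.

x^2 + 2*x*y - 2*y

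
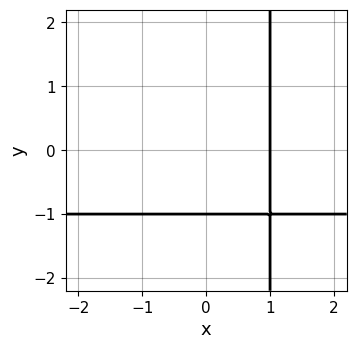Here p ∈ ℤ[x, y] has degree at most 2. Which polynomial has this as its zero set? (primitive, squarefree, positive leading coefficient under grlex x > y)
x*y + x - y - 1

First, degree: no degree-1 curve has this shape, so deg p = 2.
Next, from the visible intercepts: it crosses the y-axis at the gridline y = -1; it crosses the x-axis at the gridline x = 1.
Finally, the integer polynomial consistent with all of this is the stated p.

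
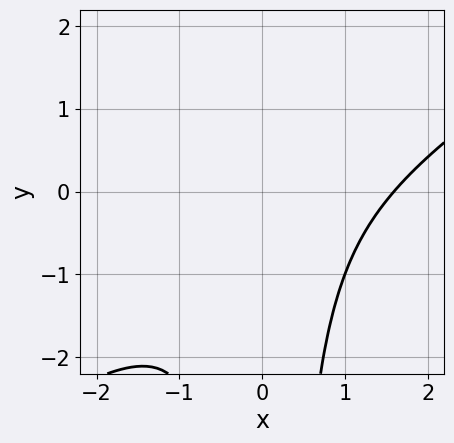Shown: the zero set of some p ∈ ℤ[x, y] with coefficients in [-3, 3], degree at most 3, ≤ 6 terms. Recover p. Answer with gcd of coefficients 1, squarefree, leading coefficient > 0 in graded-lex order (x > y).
1. Degree: no degree-2 curve has this shape, so deg p = 3.
2. Reading off the gridlines: it misses every integer gridline on the y-axis.
3. Putting this together gives p.

2*x^3 - 3*x^2*y - 2*x^2 - 3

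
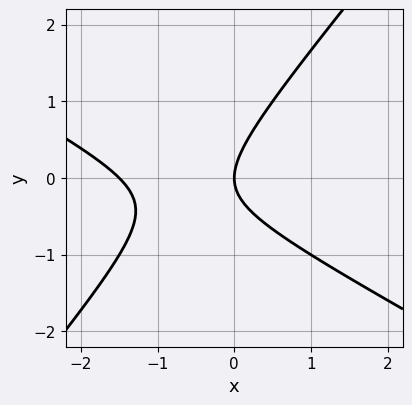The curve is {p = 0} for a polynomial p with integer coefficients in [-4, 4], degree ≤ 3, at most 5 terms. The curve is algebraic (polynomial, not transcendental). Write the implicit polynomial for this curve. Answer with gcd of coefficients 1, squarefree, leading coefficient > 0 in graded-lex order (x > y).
(a) The degree is 2 — a generic line meets the curve in up to 2 points.
(b) Reading off the gridlines: one x-axis crossing is at x = 0; it crosses the y-axis at the gridline y = 0.
(c) Matching integer coefficients to the picture gives p.

2*x^2 + 2*x*y - 3*y^2 + 3*x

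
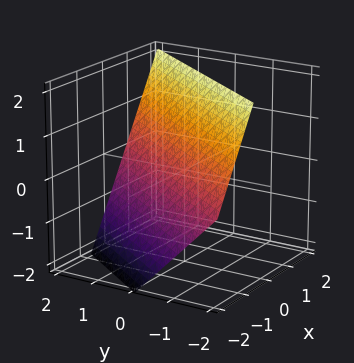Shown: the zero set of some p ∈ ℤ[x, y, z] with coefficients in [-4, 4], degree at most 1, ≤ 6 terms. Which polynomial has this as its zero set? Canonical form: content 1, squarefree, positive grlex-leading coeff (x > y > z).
First, degree: the surface is flat (a plane), so deg p = 1.
Then, checking where it meets the axes: it crosses the z-axis at the gridline z = 1; one y-axis crossing is at y = 1.
Finally, fitting integer coefficients to these (and the overall shape) gives p.

3*x - 2*y - 2*z + 2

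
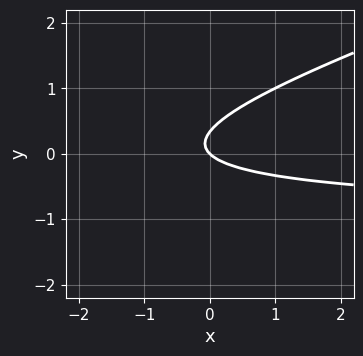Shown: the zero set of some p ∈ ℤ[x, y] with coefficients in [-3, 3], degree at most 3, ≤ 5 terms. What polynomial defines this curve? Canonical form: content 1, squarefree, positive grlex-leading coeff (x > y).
x*y - 3*y^2 + x + y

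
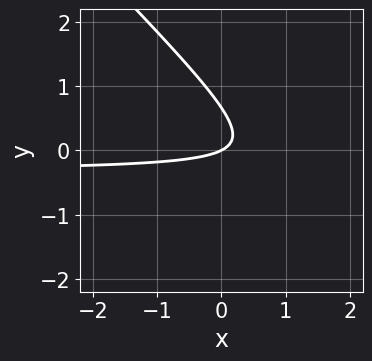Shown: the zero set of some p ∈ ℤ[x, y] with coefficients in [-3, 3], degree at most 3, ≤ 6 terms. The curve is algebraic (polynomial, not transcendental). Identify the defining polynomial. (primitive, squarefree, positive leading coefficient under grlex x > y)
(a) deg p = 2. The shape is more complex than any degree-1 curve.
(b) Reading off the gridlines: one x-axis crossing is at x = 0; one y-axis crossing is at y = 0.
(c) Fitting integer coefficients to these (and the overall shape) gives p.

3*x*y + 3*y^2 + x - 2*y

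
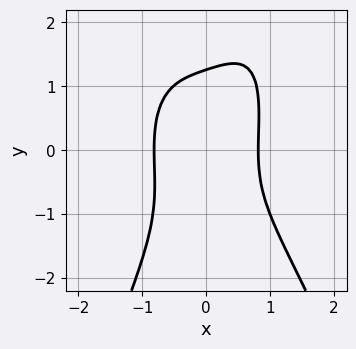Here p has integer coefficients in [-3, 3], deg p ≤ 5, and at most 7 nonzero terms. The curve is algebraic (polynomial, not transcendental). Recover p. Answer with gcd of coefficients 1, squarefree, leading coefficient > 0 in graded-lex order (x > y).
3*x^4 - x*y^2 + y^3 + x^2 - 2

First, the degree is 4 — the shape is more complex than any degree-3 curve.
Finally, the integer polynomial consistent with all of this is the stated p.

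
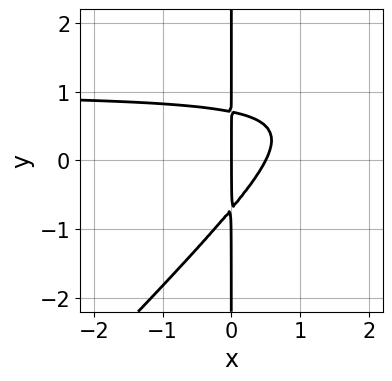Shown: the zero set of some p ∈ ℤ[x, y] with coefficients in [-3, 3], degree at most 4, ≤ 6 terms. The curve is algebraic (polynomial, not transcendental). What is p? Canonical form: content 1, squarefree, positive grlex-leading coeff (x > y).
1. The degree is 3 — no degree-2 curve has this shape.
2. Reading off the gridlines: it crosses the x-axis at the gridline x = 0; every point of the y-axis in the box is on the curve.
3. Matching integer coefficients to the picture gives p.

2*x^2*y - 2*x*y^2 - 2*x^2 + x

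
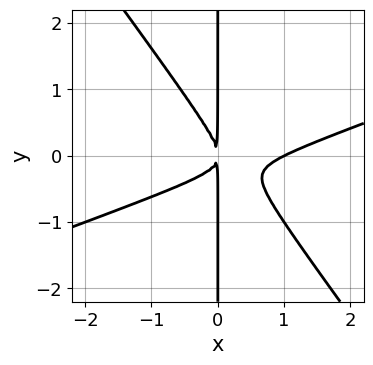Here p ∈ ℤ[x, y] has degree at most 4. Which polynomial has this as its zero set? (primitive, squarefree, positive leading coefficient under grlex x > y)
First, degree: no degree-2 curve has this shape, so deg p = 3.
Next, from the visible intercepts: one x-axis crossing is at x = 1; the visible y-axis segment lies entirely on the curve.
Finally, assembling these constraints gives the stated polynomial.

x^3 - 2*x^2*y - 2*x*y^2 - x^2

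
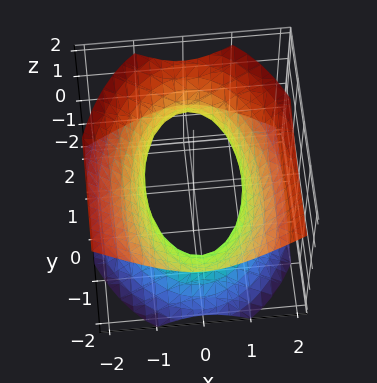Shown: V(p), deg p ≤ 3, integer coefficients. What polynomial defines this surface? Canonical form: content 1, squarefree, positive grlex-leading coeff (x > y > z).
3*x^2 + y^2 + 2*y*z - 3*z^2 - 3

First, the degree is 2 — the shape is more complex than any degree-1 surface.
Next, observable constraints: among the integer gridlines, it crosses the x-axis at x ∈ {-1, 1}; no z-intercept at any integer in the box.
Finally, solving for integer coefficients yields p as stated.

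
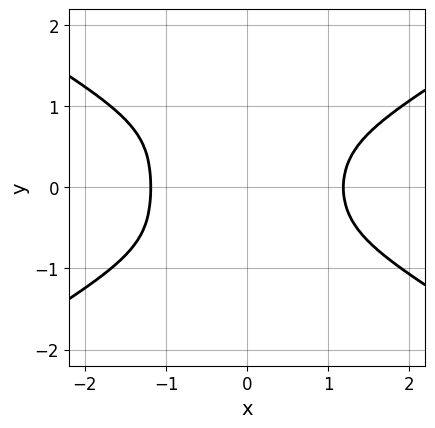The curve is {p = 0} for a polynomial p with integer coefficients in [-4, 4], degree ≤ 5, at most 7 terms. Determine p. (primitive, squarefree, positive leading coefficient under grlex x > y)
1. deg p = 4.
2. Symmetries: mirror symmetry y ↦ −y ⇒ only even powers of y.
3. From the axis intercepts and sections: the curve avoids every integer y-axis point in the box.
4. Assembling these constraints gives the stated polynomial.

x^4 - 2*x^2*y^2 - 2*y^4 - x*y^2 - 2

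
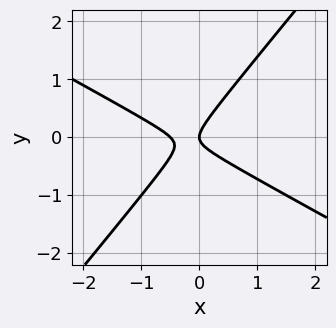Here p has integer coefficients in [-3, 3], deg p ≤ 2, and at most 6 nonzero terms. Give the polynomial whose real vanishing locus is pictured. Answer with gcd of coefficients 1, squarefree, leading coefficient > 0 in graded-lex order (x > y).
2*x^2 + 2*x*y - 3*y^2 + x

First, degree: the shape is more complex than any degree-1 curve, so deg p = 2.
Then, reading off the gridlines: it meets the x-axis at x = 0 (among the integer gridlines); it crosses the y-axis at the gridline y = 0.
Finally, these observations pin down the coefficients.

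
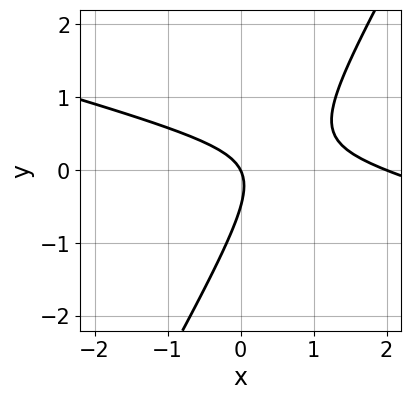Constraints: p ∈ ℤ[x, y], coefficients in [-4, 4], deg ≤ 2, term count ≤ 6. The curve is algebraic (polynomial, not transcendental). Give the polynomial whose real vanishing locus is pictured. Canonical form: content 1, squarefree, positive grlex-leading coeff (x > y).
x^2 + 3*x*y - 2*y^2 - 2*x - y

1. The degree is 2 — the shape is more complex than any degree-1 curve.
2. Checking where it meets the axes: one y-axis crossing is at y = 0; the x-axis gridline crossings are at x ∈ {0, 2}.
3. Fitting integer coefficients to these (and the overall shape) gives p.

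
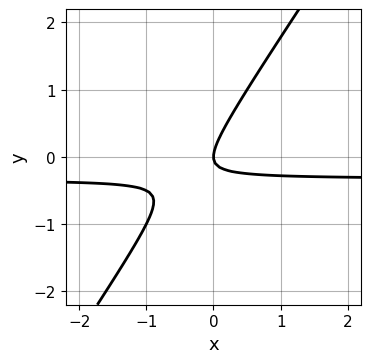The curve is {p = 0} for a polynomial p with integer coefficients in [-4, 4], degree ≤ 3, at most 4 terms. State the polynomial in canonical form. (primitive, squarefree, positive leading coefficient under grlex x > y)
3*x*y - 2*y^2 + x

deg p = 2. No degree-1 curve has this shape.
From the axis intercepts and sections: one y-axis crossing is at y = 0; one x-axis crossing is at x = 0.
Assembling these constraints gives the stated polynomial.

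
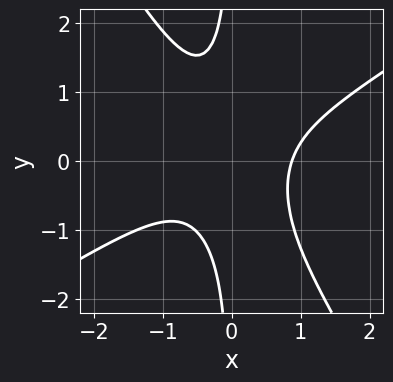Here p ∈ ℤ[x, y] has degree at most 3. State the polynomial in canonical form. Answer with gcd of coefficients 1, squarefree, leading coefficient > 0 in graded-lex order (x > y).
First, deg p = 3. No degree-2 curve has this shape.
Then, against the integer gridlines: no y-intercept at any integer in the box.
Finally, matching integer coefficients to the picture gives p.

3*x^3 - 3*x^2*y - 3*x*y^2 - 2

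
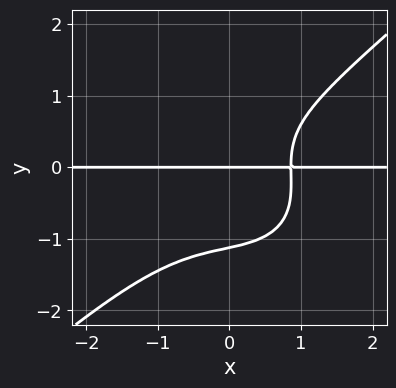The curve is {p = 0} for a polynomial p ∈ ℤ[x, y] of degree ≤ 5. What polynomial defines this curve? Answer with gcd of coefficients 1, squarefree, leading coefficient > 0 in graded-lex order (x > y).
First, deg p = 4.
Next, checking where it meets the axes: it meets the y-axis at y = 0 (among the integer gridlines); the visible x-axis segment lies entirely on the curve.
Finally, fitting integer coefficients to these (and the overall shape) gives p.

2*x^3*y - 3*y^4 - y^3 + 2*x*y - 3*y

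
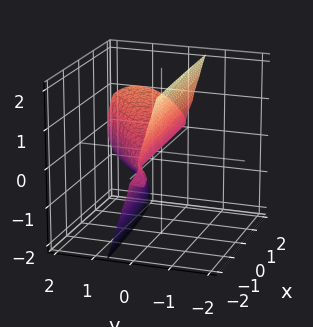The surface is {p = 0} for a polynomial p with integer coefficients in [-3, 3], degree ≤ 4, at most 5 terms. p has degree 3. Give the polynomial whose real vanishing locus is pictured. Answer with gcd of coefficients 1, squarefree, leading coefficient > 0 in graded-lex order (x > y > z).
2*x*y^2 - 3*y^3 - 3*y*z^2 - z^3 + 3*y^2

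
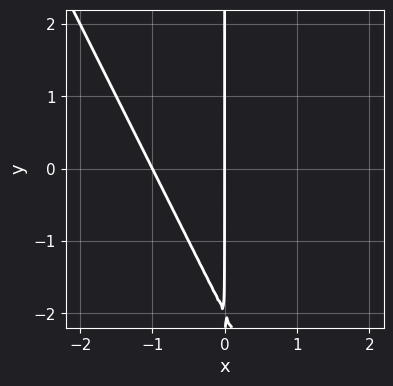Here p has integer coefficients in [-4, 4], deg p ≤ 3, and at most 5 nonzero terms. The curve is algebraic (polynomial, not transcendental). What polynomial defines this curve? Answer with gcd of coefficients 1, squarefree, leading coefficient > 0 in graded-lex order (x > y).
2*x^2 + x*y + 2*x

1. Degree: a generic line meets the curve in up to 2 points, so deg p = 2.
2. From the visible intercepts: the x-axis gridline crossings are at x ∈ {-1, 0}; the visible y-axis segment lies entirely on the curve.
3. Together with the visible shape, these determine p as stated.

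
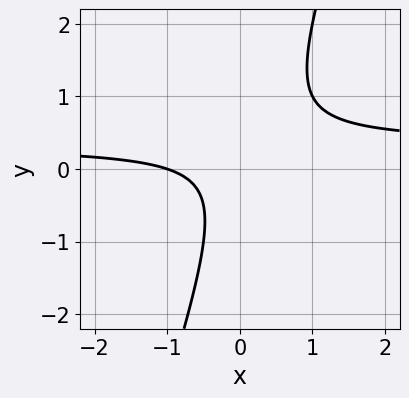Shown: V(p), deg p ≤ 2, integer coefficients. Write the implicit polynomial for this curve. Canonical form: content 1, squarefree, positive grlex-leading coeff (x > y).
deg p = 2.
Reading off the gridlines: the curve avoids every integer y-axis point in the box; it crosses the x-axis at the gridline x = -1.
Fitting integer coefficients to these (and the overall shape) gives p.

3*x*y - y^2 - x - 1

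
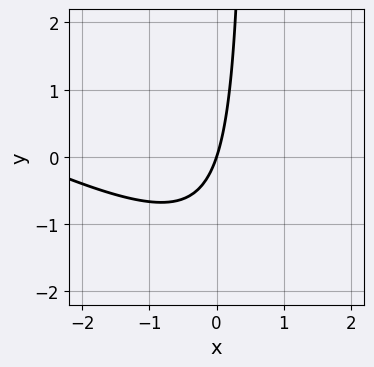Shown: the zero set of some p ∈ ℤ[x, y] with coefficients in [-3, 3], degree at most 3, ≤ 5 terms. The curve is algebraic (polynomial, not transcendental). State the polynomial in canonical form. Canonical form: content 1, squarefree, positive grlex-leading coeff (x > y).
1. Degree: a generic line meets the curve in up to 2 points, so deg p = 2.
2. Against the integer gridlines: it crosses the x-axis at the gridline x = 0; one y-axis crossing is at y = 0.
3. Solving for integer coefficients yields p as stated.

x^2 + 2*x*y + 3*x - y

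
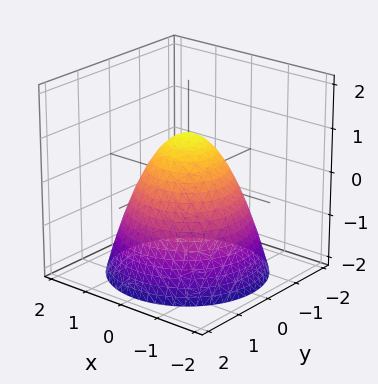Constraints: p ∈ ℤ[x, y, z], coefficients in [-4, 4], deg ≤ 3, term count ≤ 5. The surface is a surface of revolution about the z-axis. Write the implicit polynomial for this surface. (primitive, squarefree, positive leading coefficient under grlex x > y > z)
The degree is 2 — a generic line meets the surface in up to 2 points.
Symmetries: rotational symmetry about the z-axis ⇒ p depends on x, y only through x² + y².
Reading off the gridlines: the y-axis gridline crossings are at y ∈ {-1, 1}; it crosses the z-axis at the gridline z = 1.
Putting this together gives p. Check: (1, 0, 0) on the x-axis lies on the surface, and p(1, 0, 0) = 0. ✓

x^2 + y^2 + z - 1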